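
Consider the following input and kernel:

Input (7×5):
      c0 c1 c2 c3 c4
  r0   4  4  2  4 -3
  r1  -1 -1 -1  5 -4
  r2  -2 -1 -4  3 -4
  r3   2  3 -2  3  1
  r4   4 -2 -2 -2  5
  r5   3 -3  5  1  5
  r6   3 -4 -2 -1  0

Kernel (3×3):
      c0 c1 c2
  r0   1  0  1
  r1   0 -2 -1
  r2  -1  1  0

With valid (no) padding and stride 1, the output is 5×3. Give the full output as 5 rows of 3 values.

Output[0,0]: The receptive field on the input at this output position is [4 4 2 / -1 -1 -1 / -2 -1 -4]. Elementwise product with the kernel and sum: 4·1 + 2·1 + -1·-2 + -1·-1 + -2·-1 + -1·1.
Output[0,1]: The receptive field on the input at this output position is [4 2 4 / -1 -1 5 / -1 -4 3]. Elementwise product with the kernel and sum: 4·1 + 4·1 + -1·-2 + 5·-1 + -1·-1 + -4·1.

10 2 0
5 4 -2
-16 3 -15
0 20 -6
-4 -13 -3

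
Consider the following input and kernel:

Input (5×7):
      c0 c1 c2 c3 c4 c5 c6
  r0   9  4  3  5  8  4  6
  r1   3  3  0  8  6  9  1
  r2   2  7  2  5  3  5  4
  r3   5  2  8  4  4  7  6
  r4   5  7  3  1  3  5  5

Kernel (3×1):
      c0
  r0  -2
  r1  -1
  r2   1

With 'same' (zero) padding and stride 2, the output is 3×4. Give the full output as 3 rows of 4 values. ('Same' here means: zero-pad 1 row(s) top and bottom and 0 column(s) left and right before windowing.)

-6 -3 -2 -5
-3 6 -11 0
-15 -19 -11 -17

Output[0,0]: The receptive field on the zero-padded input at this output position is [0 / 9 / 3]. Elementwise product with the kernel and sum: 0·-2 + 9·-1 + 3·1.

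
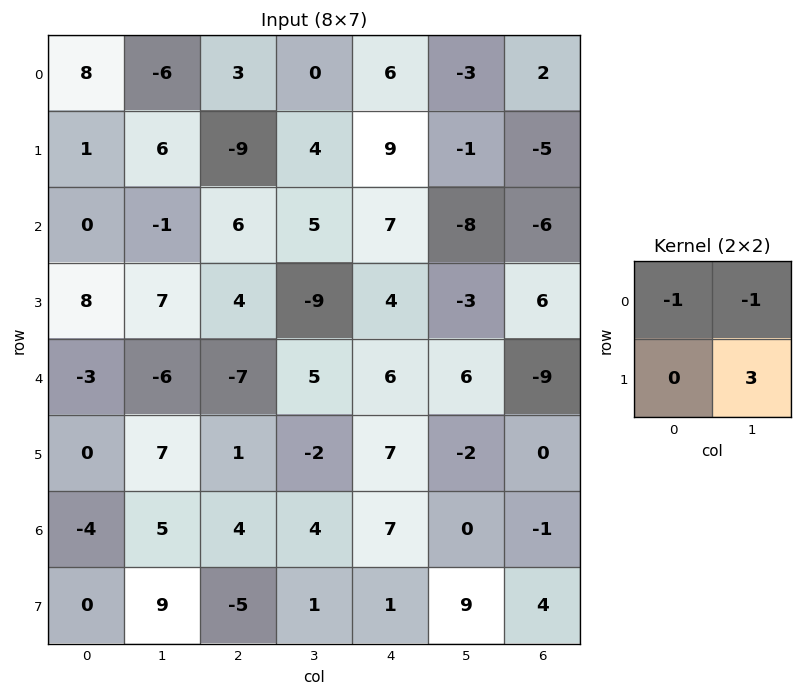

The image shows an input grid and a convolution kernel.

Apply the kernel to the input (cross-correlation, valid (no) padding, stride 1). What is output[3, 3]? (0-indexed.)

The receptive field on the input at this output position is [-9 4 / 5 6]. Elementwise product with the kernel and sum: -9·-1 + 4·-1 + 6·3.

23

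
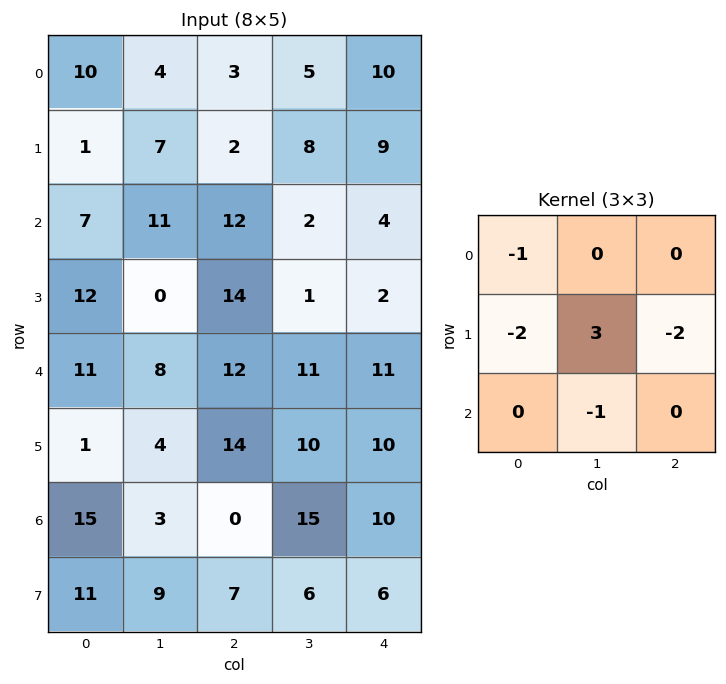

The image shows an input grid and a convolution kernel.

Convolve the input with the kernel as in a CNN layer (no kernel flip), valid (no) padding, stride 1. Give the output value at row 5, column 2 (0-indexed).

The receptive field on the input at this output position is [14 10 10 / 0 15 10 / 7 6 6]. Elementwise product with the kernel and sum: 14·-1 + 0·-2 + 15·3 + 10·-2 + 6·-1.

5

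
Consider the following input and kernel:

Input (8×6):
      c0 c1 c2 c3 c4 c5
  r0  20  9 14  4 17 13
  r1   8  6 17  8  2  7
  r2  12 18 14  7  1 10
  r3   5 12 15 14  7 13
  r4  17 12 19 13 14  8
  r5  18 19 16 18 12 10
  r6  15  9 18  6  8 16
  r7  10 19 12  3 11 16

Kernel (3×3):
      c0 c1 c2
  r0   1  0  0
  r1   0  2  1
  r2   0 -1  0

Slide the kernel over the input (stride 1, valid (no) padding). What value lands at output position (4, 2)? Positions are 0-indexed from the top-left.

The receptive field on the input at this output position is [19 13 14 / 16 18 12 / 18 6 8]. Elementwise product with the kernel and sum: 19·1 + 18·2 + 12·1 + 6·-1.

61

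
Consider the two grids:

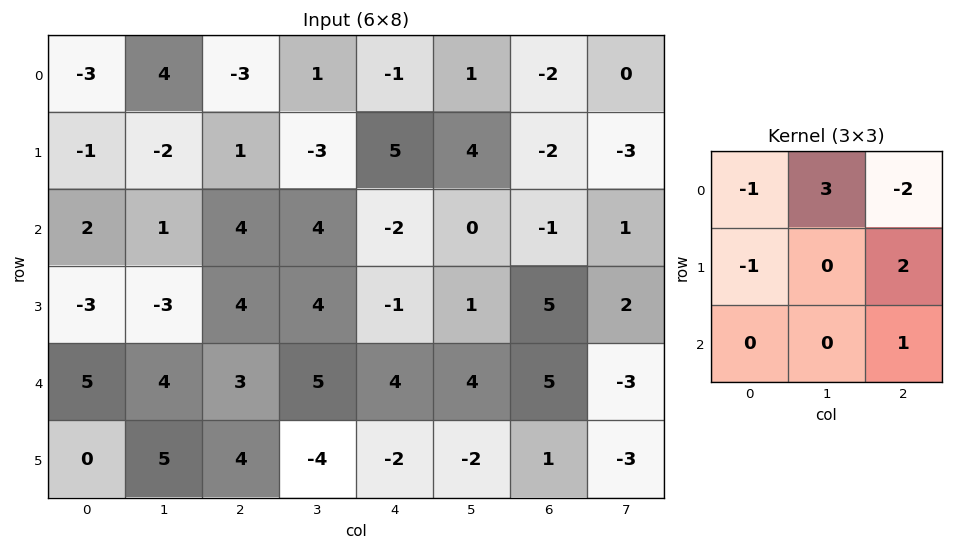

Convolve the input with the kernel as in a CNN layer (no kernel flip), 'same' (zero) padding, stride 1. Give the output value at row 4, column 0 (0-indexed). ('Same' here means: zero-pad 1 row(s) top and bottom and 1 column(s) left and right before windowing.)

10

The receptive field on the zero-padded input at this output position is [0 -3 -3 / 0 5 4 / 0 0 5]. Elementwise product with the kernel and sum: 0·-1 + -3·3 + -3·-2 + 0·-1 + 4·2 + 5·1.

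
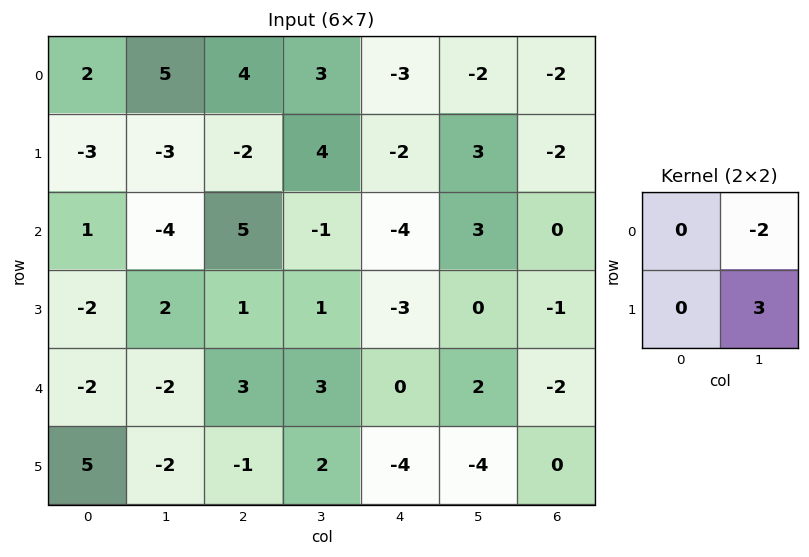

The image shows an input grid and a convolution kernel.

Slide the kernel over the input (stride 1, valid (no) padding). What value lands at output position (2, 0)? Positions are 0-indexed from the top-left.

The receptive field on the input at this output position is [1 -4 / -2 2]. Elementwise product with the kernel and sum: -4·-2 + 2·3.

14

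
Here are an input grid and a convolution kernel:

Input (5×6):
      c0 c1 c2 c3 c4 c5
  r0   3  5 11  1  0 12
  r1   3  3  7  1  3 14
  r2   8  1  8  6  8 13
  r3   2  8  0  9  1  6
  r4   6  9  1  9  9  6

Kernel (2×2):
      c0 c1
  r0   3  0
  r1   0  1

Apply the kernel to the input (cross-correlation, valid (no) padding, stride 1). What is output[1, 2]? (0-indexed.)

27

The receptive field on the input at this output position is [7 1 / 8 6]. Elementwise product with the kernel and sum: 7·3 + 6·1.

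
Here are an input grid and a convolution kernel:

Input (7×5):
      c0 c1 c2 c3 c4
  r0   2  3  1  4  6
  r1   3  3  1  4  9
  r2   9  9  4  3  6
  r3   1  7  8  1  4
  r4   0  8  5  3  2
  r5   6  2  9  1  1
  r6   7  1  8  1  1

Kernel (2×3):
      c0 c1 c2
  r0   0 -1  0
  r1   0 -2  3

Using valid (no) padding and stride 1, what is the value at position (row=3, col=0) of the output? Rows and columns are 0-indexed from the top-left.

The receptive field on the input at this output position is [1 7 8 / 0 8 5]. Elementwise product with the kernel and sum: 7·-1 + 8·-2 + 5·3.

-8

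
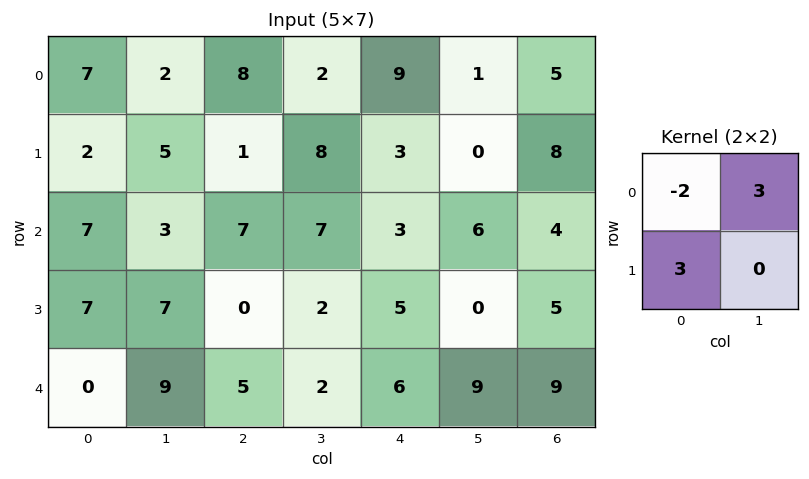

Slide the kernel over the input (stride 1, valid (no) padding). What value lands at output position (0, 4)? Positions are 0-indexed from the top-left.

-6

The receptive field on the input at this output position is [9 1 / 3 0]. Elementwise product with the kernel and sum: 9·-2 + 1·3 + 3·3.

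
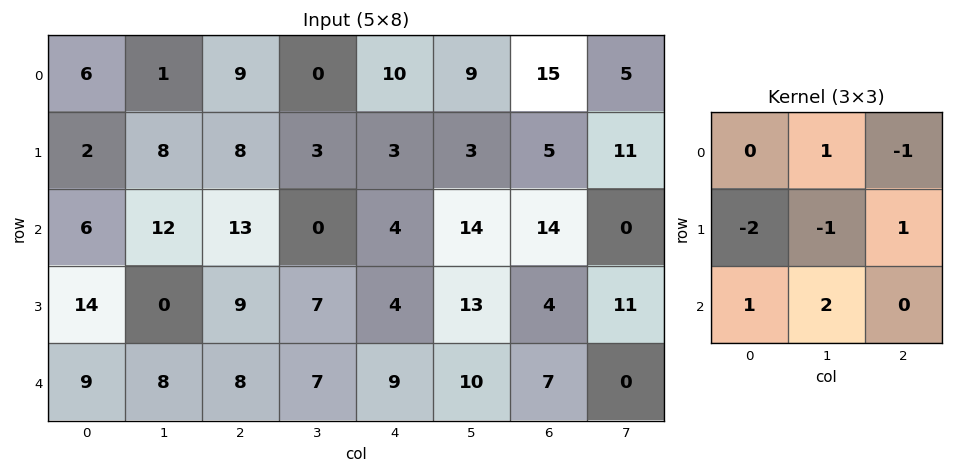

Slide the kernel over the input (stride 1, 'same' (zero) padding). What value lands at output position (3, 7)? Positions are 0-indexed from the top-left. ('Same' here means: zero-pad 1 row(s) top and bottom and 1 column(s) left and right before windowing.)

The receptive field on the zero-padded input at this output position is [14 0 0 / 4 11 0 / 7 0 0]. Elementwise product with the kernel and sum: 0·1 + 0·-1 + 4·-2 + 11·-1 + 0·1 + 7·1 + 0·2.

-12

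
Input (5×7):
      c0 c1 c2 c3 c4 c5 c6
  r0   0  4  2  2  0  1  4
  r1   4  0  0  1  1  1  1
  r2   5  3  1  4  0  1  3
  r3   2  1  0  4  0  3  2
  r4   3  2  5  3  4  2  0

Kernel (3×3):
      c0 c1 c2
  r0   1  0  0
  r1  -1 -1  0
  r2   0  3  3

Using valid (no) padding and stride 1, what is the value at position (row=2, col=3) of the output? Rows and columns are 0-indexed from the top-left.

The receptive field on the input at this output position is [4 0 1 / 4 0 3 / 3 4 2]. Elementwise product with the kernel and sum: 4·1 + 4·-1 + 0·-1 + 4·3 + 2·3.

18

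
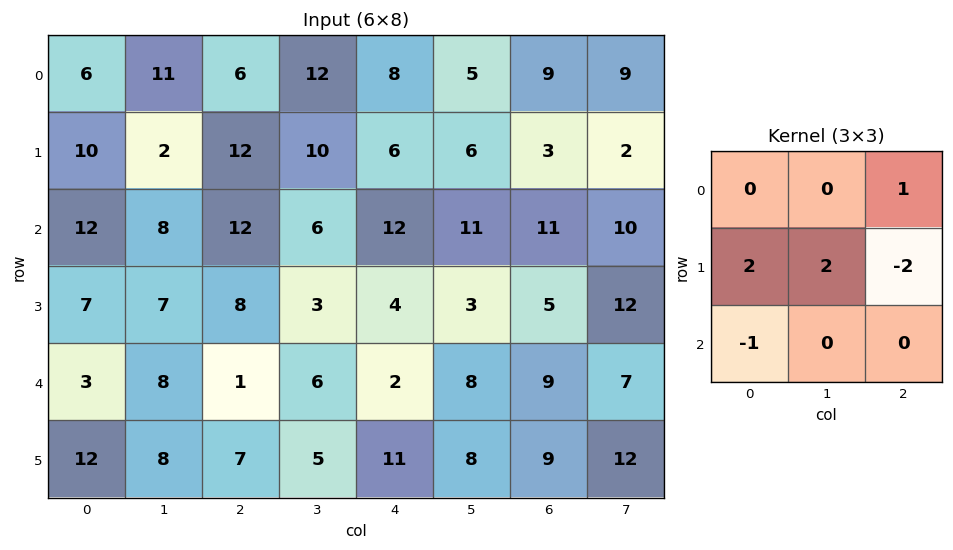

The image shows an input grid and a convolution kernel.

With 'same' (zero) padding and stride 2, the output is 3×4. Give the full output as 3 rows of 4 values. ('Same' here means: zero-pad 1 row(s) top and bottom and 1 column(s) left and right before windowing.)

Output[0,0]: The receptive field on the zero-padded input at this output position is [0 0 0 / 0 6 11 / 0 10 2]. Elementwise product with the kernel and sum: 0·1 + 0·2 + 6·2 + 11·-2 + 0·-1.
Output[0,1]: The receptive field on the zero-padded input at this output position is [0 0 0 / 11 6 12 / 2 12 10]. Elementwise product with the kernel and sum: 0·1 + 11·2 + 6·2 + 12·-2 + 2·-1.

-10 8 20 4
10 31 17 23
-3 1 -2 24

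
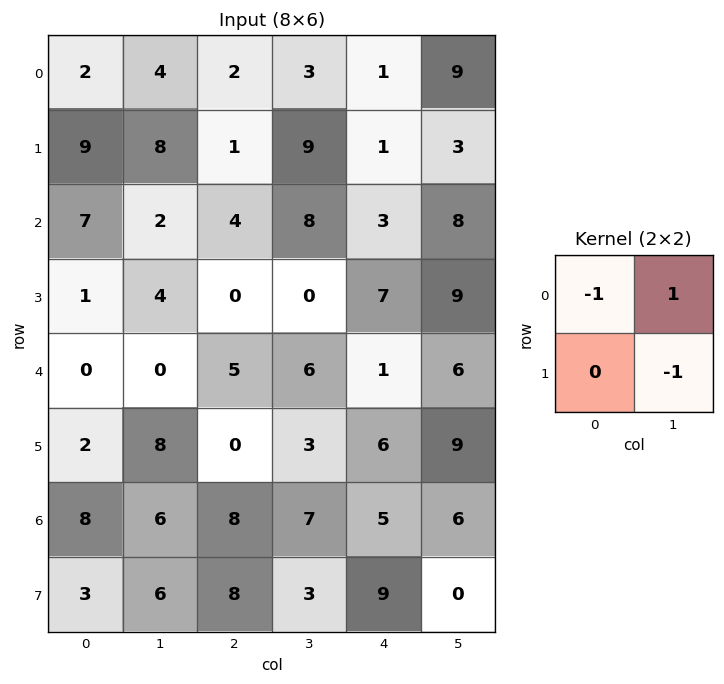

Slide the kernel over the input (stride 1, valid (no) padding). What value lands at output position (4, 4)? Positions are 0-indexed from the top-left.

-4

The receptive field on the input at this output position is [1 6 / 6 9]. Elementwise product with the kernel and sum: 1·-1 + 6·1 + 9·-1.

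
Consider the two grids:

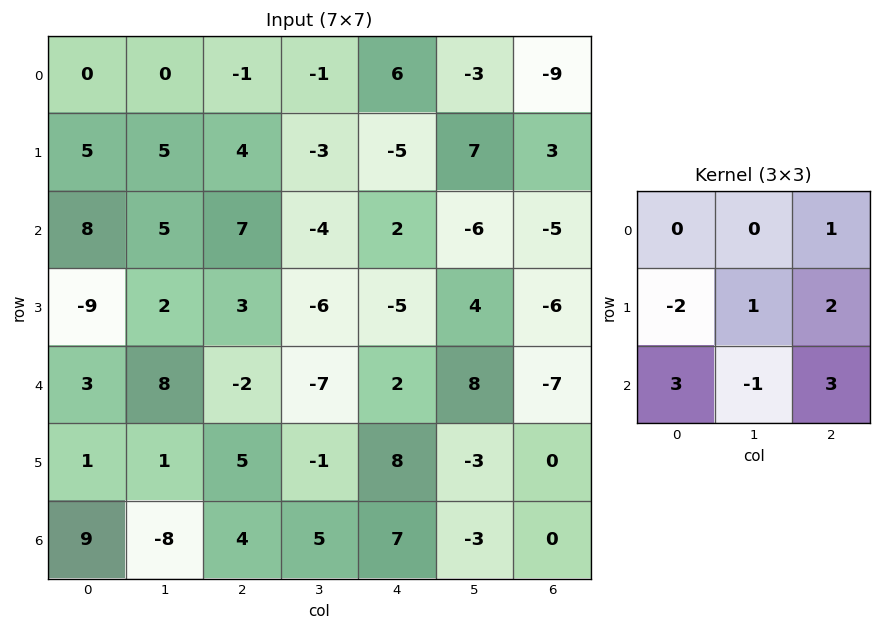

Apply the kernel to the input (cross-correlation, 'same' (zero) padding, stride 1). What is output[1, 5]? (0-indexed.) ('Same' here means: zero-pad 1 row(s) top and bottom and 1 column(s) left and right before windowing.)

The receptive field on the zero-padded input at this output position is [6 -3 -9 / -5 7 3 / 2 -6 -5]. Elementwise product with the kernel and sum: -9·1 + -5·-2 + 7·1 + 3·2 + 2·3 + -6·-1 + -5·3.

11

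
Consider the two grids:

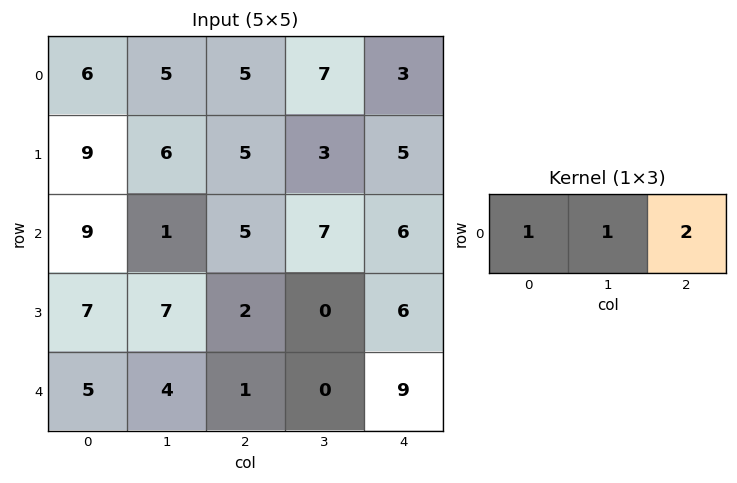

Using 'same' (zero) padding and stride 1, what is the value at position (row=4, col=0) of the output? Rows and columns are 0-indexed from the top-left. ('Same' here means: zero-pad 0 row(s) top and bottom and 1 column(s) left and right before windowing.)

The receptive field on the zero-padded input at this output position is [0 5 4]. Elementwise product with the kernel and sum: 0·1 + 5·1 + 4·2.

13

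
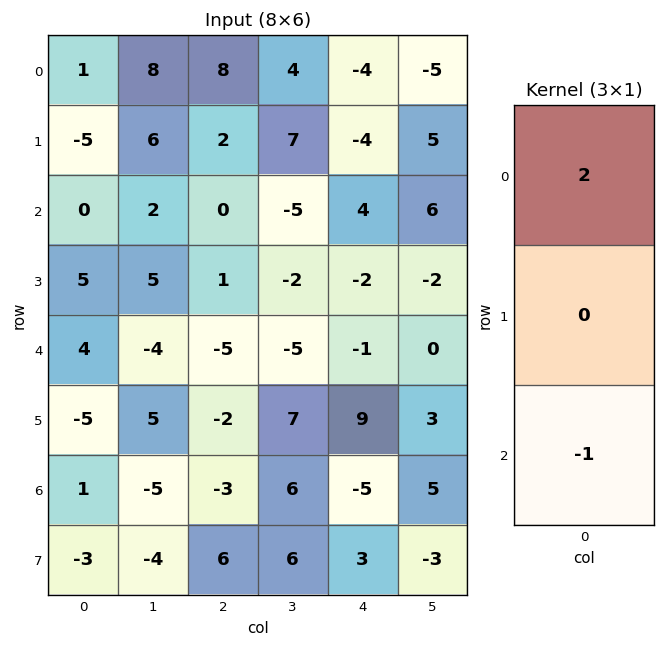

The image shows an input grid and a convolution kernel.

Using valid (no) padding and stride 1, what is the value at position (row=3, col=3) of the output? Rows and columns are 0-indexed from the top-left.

-11

The receptive field on the input at this output position is [-2 / -5 / 7]. Elementwise product with the kernel and sum: -2·2 + 7·-1.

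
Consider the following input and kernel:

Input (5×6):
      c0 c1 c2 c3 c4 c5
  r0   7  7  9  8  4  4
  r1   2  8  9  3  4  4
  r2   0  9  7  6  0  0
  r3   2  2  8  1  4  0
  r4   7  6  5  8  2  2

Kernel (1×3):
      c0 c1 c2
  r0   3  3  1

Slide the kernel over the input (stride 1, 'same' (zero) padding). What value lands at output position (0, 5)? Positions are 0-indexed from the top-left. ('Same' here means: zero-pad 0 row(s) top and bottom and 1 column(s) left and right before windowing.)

The receptive field on the zero-padded input at this output position is [4 4 0]. Elementwise product with the kernel and sum: 4·3 + 4·3 + 0·1.

24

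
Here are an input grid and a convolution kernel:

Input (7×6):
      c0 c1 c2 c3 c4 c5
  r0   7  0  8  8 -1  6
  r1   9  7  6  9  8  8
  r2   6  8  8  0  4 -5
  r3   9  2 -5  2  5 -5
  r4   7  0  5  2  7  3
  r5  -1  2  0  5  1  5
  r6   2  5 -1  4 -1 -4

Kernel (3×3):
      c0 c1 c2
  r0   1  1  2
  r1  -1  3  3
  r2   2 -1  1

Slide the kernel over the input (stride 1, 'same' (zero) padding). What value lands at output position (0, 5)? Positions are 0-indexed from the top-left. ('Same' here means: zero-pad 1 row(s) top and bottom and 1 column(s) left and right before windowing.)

27

The receptive field on the zero-padded input at this output position is [0 0 0 / -1 6 0 / 8 8 0]. Elementwise product with the kernel and sum: 0·1 + 0·1 + 0·2 + -1·-1 + 6·3 + 0·3 + 8·2 + 8·-1 + 0·1.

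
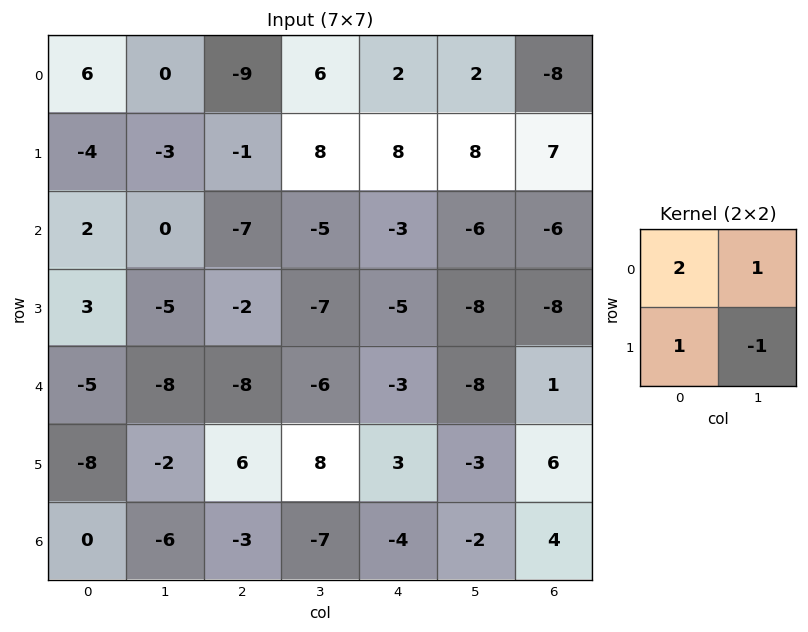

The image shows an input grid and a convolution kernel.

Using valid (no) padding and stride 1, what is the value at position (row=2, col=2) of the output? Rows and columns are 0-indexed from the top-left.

-14

The receptive field on the input at this output position is [-7 -5 / -2 -7]. Elementwise product with the kernel and sum: -7·2 + -5·1 + -2·1 + -7·-1.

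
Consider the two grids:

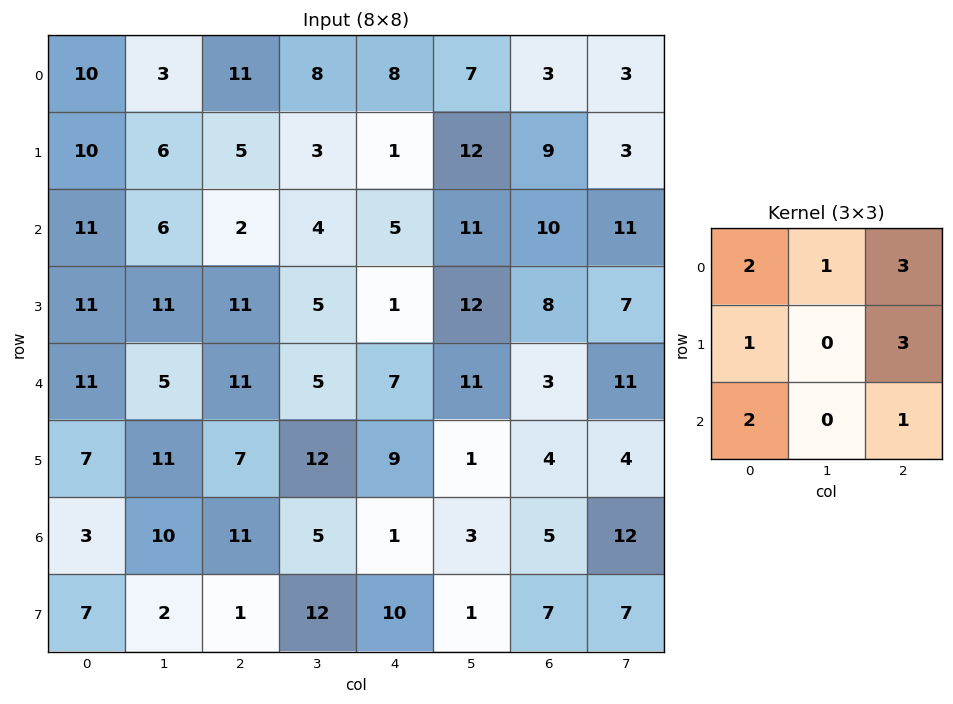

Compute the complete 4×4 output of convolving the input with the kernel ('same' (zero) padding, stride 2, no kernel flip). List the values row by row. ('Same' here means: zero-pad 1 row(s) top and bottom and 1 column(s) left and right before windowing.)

Output[0,0]: The receptive field on the zero-padded input at this output position is [0 0 0 / 0 10 3 / 0 10 6]. Elementwise product with the kernel and sum: 0·2 + 0·1 + 0·3 + 0·1 + 3·3 + 0·2 + 6·1.

15 42 47 43
57 71 102 117
70 102 110 103
72 106 75 66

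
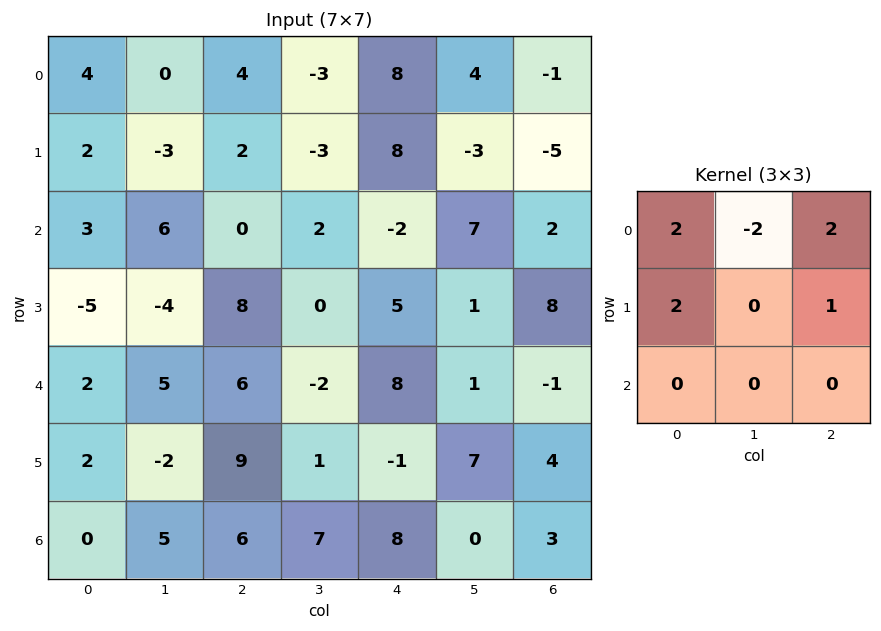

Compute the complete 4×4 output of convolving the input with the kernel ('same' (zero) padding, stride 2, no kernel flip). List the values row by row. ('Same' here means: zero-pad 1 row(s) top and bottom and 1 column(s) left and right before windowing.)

Output[0,0]: The receptive field on the zero-padded input at this output position is [0 0 0 / 0 4 0 / 0 2 -3]. Elementwise product with the kernel and sum: 0·2 + 0·-2 + 0·2 + 0·2 + 0·1.

0 -3 -2 8
-4 -2 -17 18
7 -16 -11 -12
-3 -3 32 6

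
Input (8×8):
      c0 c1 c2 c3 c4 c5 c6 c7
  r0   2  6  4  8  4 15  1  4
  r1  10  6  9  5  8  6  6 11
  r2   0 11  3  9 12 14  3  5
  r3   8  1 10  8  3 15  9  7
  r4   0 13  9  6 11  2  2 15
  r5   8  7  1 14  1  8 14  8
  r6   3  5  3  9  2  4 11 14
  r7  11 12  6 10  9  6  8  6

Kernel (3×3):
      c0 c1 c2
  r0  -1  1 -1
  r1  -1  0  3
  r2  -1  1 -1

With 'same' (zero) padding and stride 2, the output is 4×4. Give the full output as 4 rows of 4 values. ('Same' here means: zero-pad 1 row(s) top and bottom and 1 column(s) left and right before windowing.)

Output[0,0]: The receptive field on the zero-padded input at this output position is [0 0 0 / 0 2 6 / 0 10 6]. Elementwise product with the kernel and sum: 0·-1 + 0·1 + 0·-1 + 0·-1 + 6·3 + 0·-1 + 10·1 + 6·-1.
Output[0,1]: The receptive field on the zero-padded input at this output position is [0 0 0 / 6 4 8 / 6 9 5]. Elementwise product with the kernel and sum: 0·-1 + 0·1 + 0·-1 + 6·-1 + 8·3 + 6·-1 + 9·1 + 5·-1.

22 16 34 -14
44 15 10 -23
47 -14 -41 28
15 -14 -25 32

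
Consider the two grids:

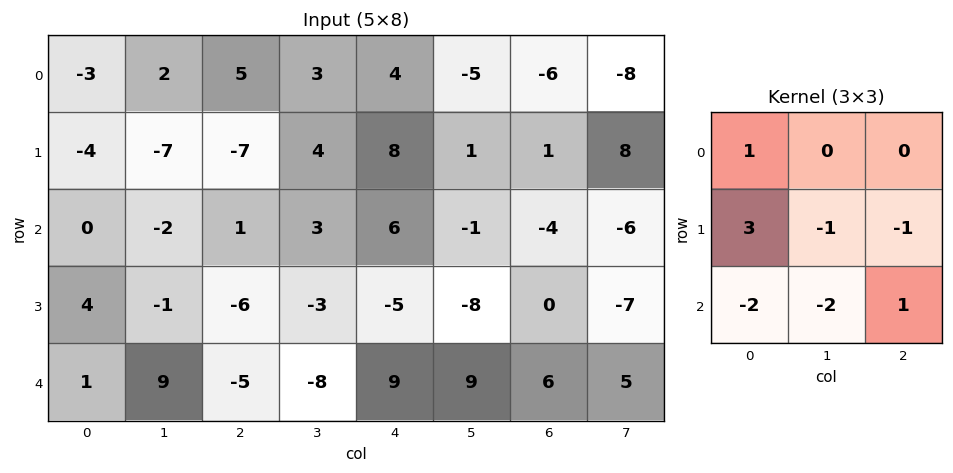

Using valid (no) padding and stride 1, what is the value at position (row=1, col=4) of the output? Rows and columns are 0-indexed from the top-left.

The receptive field on the input at this output position is [8 1 1 / 6 -1 -4 / -5 -8 0]. Elementwise product with the kernel and sum: 8·1 + 6·3 + -1·-1 + -4·-1 + -5·-2 + -8·-2 + 0·1.

57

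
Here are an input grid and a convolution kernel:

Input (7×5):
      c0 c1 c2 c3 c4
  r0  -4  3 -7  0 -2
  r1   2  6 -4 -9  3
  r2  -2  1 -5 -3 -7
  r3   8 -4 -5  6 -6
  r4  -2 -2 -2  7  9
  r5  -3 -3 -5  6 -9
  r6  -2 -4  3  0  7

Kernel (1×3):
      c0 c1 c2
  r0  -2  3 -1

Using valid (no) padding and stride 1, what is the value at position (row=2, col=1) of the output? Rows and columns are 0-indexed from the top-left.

-14

The receptive field on the input at this output position is [1 -5 -3]. Elementwise product with the kernel and sum: 1·-2 + -5·3 + -3·-1.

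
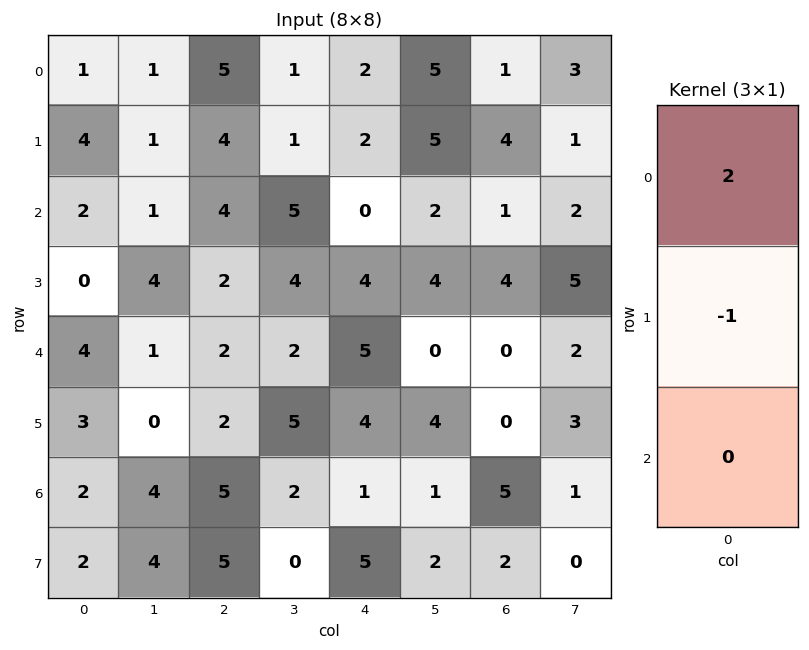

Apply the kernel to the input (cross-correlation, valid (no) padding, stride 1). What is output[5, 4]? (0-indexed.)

7

The receptive field on the input at this output position is [4 / 1 / 5]. Elementwise product with the kernel and sum: 4·2 + 1·-1.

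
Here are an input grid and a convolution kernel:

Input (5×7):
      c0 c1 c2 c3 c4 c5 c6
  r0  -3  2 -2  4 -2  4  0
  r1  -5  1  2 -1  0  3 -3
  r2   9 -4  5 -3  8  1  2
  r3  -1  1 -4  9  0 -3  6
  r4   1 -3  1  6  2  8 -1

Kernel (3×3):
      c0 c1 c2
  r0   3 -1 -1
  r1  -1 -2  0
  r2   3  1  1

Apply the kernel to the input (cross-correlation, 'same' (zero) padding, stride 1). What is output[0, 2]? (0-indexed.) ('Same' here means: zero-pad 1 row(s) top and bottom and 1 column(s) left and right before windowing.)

6

The receptive field on the zero-padded input at this output position is [0 0 0 / 2 -2 4 / 1 2 -1]. Elementwise product with the kernel and sum: 0·3 + 0·-1 + 0·-1 + 2·-1 + -2·-2 + 1·3 + 2·1 + -1·1.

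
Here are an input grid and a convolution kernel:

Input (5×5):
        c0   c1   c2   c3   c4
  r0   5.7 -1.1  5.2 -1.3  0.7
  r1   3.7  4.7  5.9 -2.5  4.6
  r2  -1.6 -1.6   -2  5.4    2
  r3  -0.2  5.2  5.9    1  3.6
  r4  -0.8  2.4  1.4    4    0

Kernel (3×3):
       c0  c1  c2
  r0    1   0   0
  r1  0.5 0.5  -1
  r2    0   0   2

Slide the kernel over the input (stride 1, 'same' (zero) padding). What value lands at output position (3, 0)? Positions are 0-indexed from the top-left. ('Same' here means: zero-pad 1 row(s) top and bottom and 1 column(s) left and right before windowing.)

The receptive field on the zero-padded input at this output position is [0 -1.6 -1.6 / 0 -0.2 5.2 / 0 -0.8 2.4]. Elementwise product with the kernel and sum: 0·1 + 0·0.5 + -0.2·0.5 + 5.2·-1 + 2.4·2.

-0.5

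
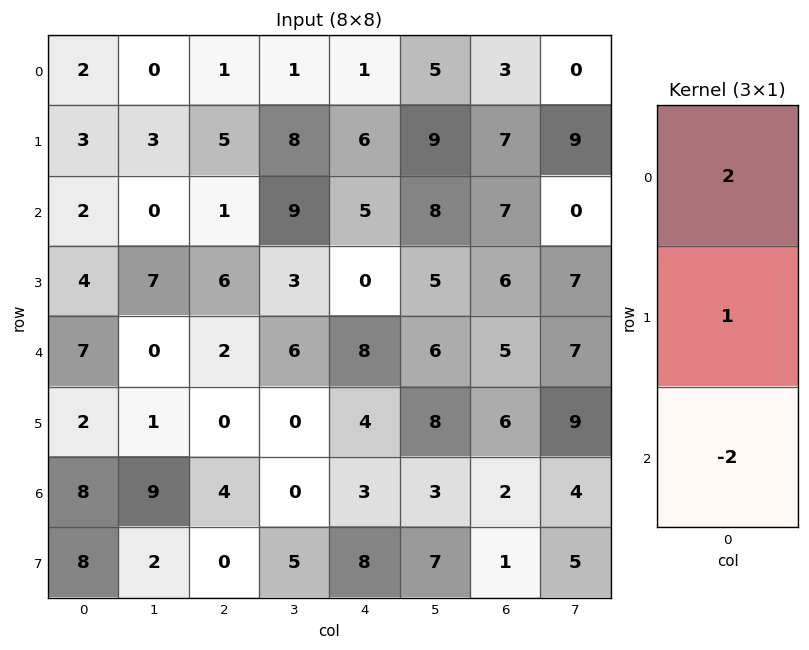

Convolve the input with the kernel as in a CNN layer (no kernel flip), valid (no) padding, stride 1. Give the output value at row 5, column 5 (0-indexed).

The receptive field on the input at this output position is [8 / 3 / 7]. Elementwise product with the kernel and sum: 8·2 + 3·1 + 7·-2.

5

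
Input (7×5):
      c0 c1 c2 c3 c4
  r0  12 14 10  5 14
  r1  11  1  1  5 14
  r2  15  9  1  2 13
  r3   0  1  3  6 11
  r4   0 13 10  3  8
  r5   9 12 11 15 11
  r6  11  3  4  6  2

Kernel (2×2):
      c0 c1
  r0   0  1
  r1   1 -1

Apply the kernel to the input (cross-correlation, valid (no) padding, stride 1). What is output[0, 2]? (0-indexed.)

The receptive field on the input at this output position is [10 5 / 1 5]. Elementwise product with the kernel and sum: 5·1 + 1·1 + 5·-1.

1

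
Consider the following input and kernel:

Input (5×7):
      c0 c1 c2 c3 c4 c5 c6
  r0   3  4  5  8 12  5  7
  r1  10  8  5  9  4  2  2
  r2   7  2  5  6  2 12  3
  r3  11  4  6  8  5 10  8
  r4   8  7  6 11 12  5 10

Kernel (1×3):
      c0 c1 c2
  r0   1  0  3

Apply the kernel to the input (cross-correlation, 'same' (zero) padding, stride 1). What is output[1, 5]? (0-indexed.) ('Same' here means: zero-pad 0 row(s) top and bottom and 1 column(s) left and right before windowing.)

10

The receptive field on the zero-padded input at this output position is [4 2 2]. Elementwise product with the kernel and sum: 4·1 + 2·3.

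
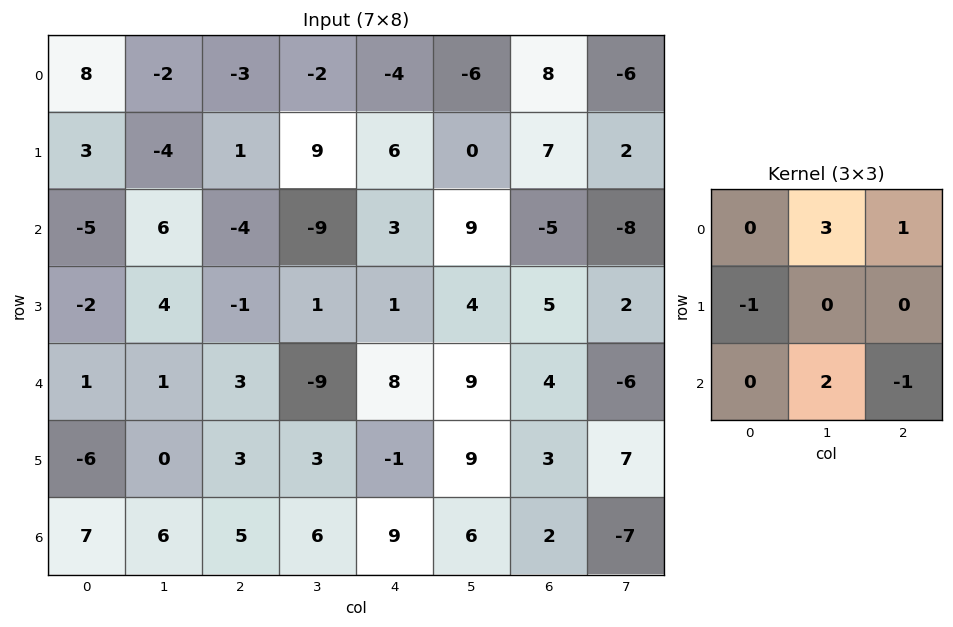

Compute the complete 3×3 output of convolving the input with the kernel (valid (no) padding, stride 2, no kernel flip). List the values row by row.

Output[0,0]: The receptive field on the input at this output position is [8 -2 -3 / 3 -4 1 / -5 6 -4]. Elementwise product with the kernel and sum: -2·3 + -3·1 + 3·-1 + 6·2 + -4·-1.
Output[0,1]: The receptive field on the input at this output position is [-3 -2 -4 / 1 9 6 / -4 -9 3]. Elementwise product with the kernel and sum: -2·3 + -4·1 + 1·-1 + -9·2 + 3·-1.

4 -32 7
15 -49 35
19 -19 42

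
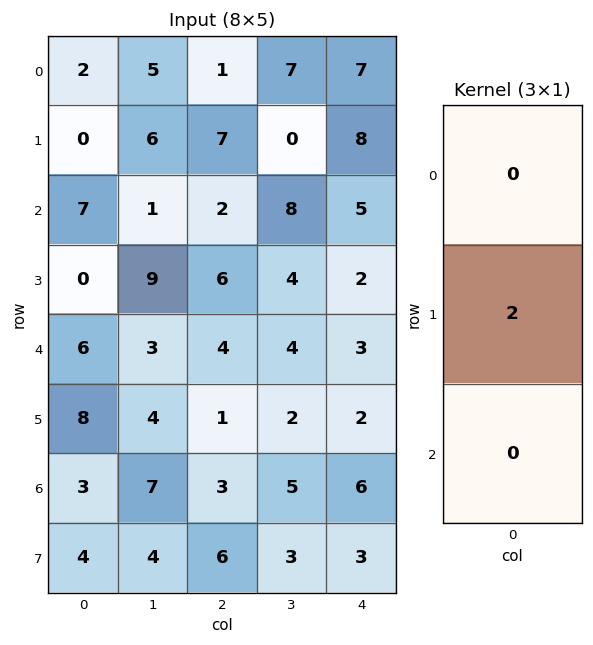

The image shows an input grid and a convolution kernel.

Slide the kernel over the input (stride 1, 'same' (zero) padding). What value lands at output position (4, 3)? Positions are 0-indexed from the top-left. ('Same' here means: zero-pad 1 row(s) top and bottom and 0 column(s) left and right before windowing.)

8

The receptive field on the zero-padded input at this output position is [4 / 4 / 2]. Elementwise product with the kernel and sum: 4·2.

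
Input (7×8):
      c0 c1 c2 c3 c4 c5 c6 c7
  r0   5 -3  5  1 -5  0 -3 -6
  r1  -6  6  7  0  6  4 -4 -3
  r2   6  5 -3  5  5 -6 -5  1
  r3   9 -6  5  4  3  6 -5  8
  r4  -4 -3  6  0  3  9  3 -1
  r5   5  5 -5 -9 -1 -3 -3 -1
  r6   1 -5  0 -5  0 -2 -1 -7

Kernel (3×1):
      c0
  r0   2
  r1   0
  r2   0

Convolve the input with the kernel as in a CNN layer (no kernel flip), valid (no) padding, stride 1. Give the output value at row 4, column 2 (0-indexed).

The receptive field on the input at this output position is [6 / -5 / 0]. Elementwise product with the kernel and sum: 6·2.

12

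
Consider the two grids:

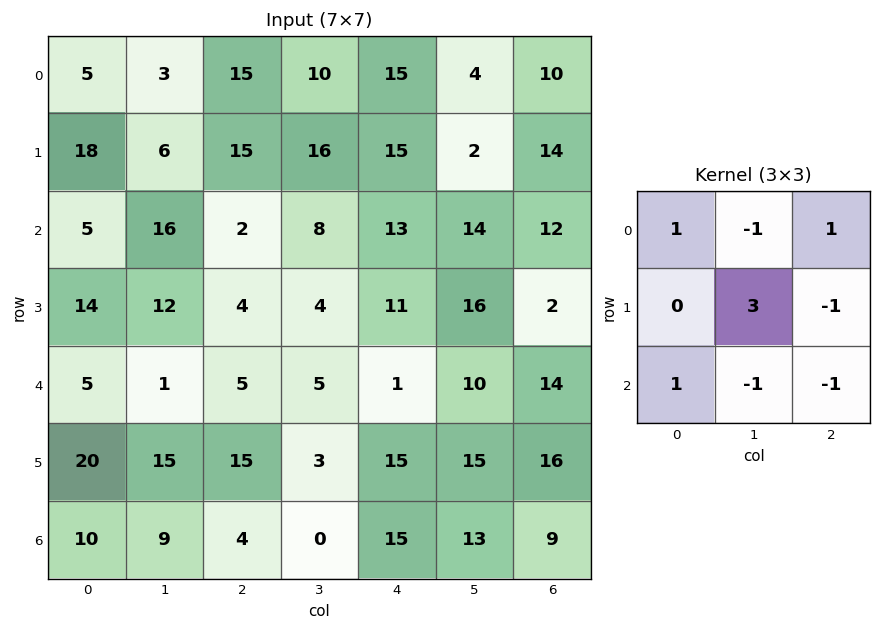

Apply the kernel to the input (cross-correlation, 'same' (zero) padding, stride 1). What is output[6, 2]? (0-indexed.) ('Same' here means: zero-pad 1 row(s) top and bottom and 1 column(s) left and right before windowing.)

The receptive field on the zero-padded input at this output position is [15 15 3 / 9 4 0 / 0 0 0]. Elementwise product with the kernel and sum: 15·1 + 15·-1 + 3·1 + 4·3 + 0·-1 + 0·1 + 0·-1 + 0·-1.

15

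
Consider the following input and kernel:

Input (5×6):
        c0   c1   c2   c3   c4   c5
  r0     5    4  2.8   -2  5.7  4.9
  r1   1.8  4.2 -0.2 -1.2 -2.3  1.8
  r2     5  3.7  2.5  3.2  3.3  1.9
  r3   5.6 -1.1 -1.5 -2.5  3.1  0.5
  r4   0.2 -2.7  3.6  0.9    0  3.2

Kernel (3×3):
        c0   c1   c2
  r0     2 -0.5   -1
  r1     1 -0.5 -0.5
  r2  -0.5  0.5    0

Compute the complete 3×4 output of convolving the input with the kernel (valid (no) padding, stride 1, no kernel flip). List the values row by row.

4.35 12.9 2.8 -12.65
0.25 10.35 1.25 0.35
11.1 7 -3.05 -1.9

Output[0,0]: The receptive field on the input at this output position is [5 4 2.8 / 1.8 4.2 -0.2 / 5 3.7 2.5]. Elementwise product with the kernel and sum: 5·2 + 4·-0.5 + 2.8·-1 + 1.8·1 + 4.2·-0.5 + -0.2·-0.5 + 5·-0.5 + 3.7·0.5.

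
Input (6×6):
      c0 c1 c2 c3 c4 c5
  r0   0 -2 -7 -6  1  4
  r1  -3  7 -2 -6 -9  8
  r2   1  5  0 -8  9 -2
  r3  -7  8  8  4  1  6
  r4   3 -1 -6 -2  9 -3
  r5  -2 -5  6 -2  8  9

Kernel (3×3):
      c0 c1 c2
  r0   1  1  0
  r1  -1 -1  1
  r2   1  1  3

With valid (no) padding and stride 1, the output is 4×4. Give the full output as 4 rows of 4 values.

Output[0,0]: The receptive field on the input at this output position is [0 -2 -7 / -3 7 -2 / 1 5 0]. Elementwise product with the kernel and sum: 0·1 + -2·1 + -3·-1 + 7·-1 + -2·1 + 1·1 + 5·1 + 0·3.

-2 -39 5 13
23 20 24 5
-3 -20 0 0
4 16 57 28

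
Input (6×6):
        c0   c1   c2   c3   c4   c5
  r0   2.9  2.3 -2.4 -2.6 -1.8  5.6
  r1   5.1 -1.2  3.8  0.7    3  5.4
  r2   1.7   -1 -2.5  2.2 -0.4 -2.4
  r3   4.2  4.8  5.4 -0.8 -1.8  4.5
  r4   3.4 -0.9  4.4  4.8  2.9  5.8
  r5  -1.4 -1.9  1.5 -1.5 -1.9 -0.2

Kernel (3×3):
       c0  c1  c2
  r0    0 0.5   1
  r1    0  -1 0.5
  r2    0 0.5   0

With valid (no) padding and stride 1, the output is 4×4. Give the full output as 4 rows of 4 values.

1.35 -8.5 -1.2 4.2
5.35 8.9 0.55 5.2
-5.55 -2.65 3 2.9
9.95 0.65 -6.3 2.65

Output[0,0]: The receptive field on the input at this output position is [2.9 2.3 -2.4 / 5.1 -1.2 3.8 / 1.7 -1 -2.5]. Elementwise product with the kernel and sum: 2.3·0.5 + -2.4·1 + -1.2·-1 + 3.8·0.5 + -1·0.5.
Output[0,1]: The receptive field on the input at this output position is [2.3 -2.4 -2.6 / -1.2 3.8 0.7 / -1 -2.5 2.2]. Elementwise product with the kernel and sum: -2.4·0.5 + -2.6·1 + 3.8·-1 + 0.7·0.5 + -2.5·0.5.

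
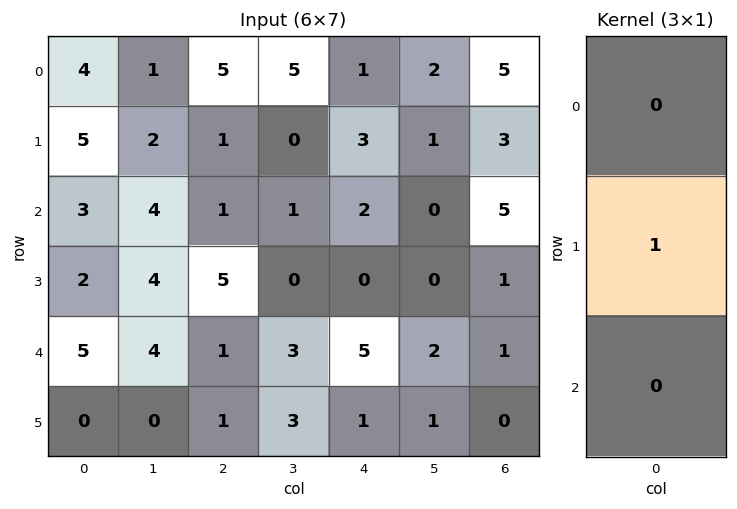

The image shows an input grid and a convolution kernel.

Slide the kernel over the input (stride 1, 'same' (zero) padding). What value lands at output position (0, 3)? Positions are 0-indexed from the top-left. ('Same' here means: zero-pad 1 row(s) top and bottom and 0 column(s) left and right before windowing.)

The receptive field on the zero-padded input at this output position is [0 / 5 / 0]. Elementwise product with the kernel and sum: 5·1.

5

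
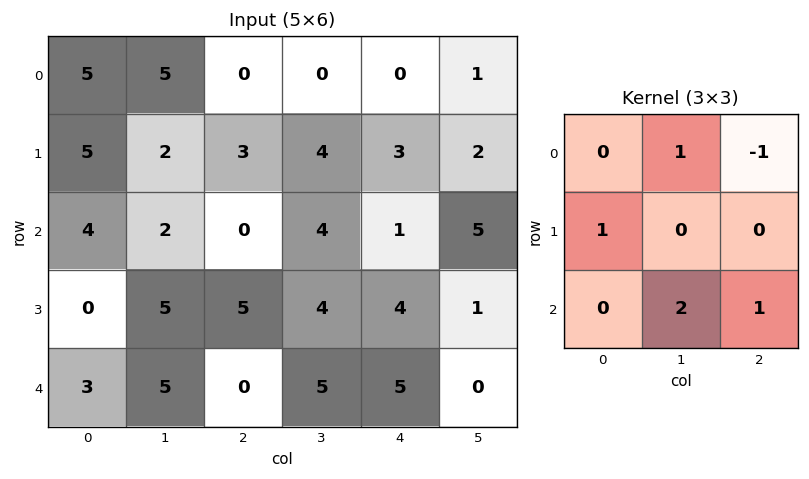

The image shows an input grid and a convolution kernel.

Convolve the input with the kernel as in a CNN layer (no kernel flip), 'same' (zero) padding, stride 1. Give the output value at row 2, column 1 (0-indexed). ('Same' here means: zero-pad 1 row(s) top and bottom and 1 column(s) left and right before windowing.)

The receptive field on the zero-padded input at this output position is [5 2 3 / 4 2 0 / 0 5 5]. Elementwise product with the kernel and sum: 2·1 + 3·-1 + 4·1 + 5·2 + 5·1.

18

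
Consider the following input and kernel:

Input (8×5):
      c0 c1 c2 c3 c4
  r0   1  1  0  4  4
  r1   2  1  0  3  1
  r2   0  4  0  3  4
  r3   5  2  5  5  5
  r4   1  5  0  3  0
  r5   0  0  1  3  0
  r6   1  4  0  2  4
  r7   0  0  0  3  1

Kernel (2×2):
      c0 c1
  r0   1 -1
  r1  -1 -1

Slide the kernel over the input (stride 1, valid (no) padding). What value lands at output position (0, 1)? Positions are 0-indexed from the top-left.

The receptive field on the input at this output position is [1 0 / 1 0]. Elementwise product with the kernel and sum: 1·1 + 0·-1 + 1·-1 + 0·-1.

0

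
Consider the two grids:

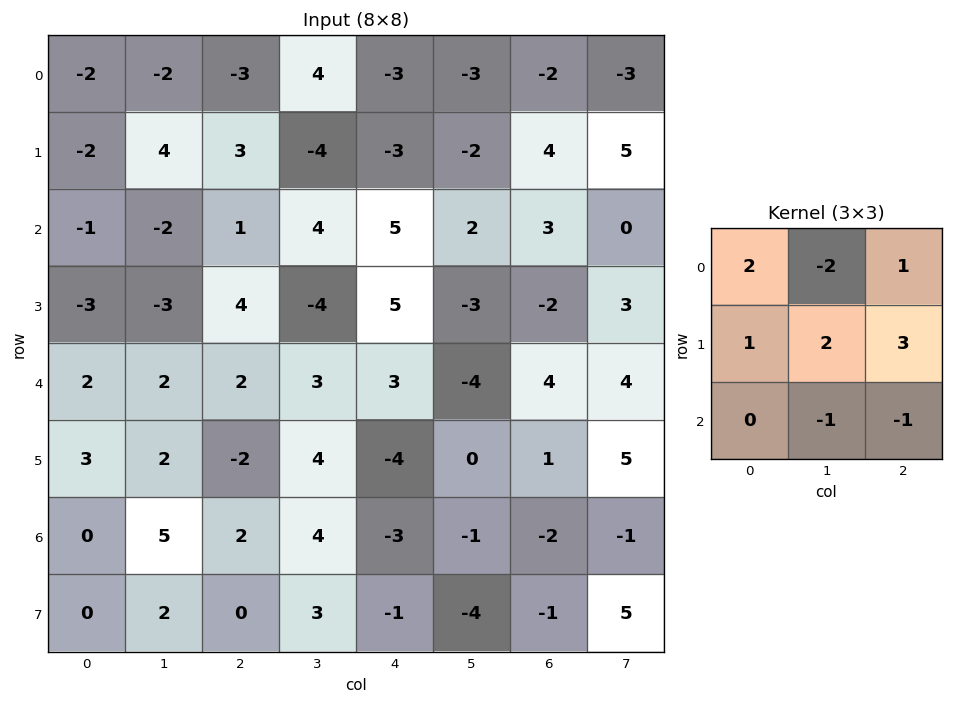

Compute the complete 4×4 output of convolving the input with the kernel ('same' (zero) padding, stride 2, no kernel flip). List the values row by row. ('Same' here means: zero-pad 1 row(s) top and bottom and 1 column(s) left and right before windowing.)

Output[0,0]: The receptive field on the zero-padded input at this output position is [0 0 0 / 0 -2 -2 / 0 -2 4]. Elementwise product with the kernel and sum: 0·2 + 0·-2 + 0·1 + 0·1 + -2·2 + -2·3 + -2·-1 + 4·-1.
Output[0,1]: The receptive field on the zero-padded input at this output position is [0 0 0 / -2 -3 4 / 4 3 -4]. Elementwise product with the kernel and sum: 0·2 + 0·-2 + 0·1 + -2·1 + -3·2 + 4·3 + 3·-1 + -4·-1.

-12 5 -6 -25
6 10 14 0
8 -5 -20 11
9 30 16 -9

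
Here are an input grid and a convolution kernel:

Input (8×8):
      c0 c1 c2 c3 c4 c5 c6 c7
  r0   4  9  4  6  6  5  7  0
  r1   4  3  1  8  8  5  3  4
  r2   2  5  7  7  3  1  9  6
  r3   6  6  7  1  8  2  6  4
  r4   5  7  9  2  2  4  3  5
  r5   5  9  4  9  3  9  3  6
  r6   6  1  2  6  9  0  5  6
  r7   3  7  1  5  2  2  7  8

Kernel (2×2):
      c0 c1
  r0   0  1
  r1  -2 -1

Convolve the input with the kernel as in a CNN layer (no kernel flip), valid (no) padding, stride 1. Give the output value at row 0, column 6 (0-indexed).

The receptive field on the input at this output position is [7 0 / 3 4]. Elementwise product with the kernel and sum: 0·1 + 3·-2 + 4·-1.

-10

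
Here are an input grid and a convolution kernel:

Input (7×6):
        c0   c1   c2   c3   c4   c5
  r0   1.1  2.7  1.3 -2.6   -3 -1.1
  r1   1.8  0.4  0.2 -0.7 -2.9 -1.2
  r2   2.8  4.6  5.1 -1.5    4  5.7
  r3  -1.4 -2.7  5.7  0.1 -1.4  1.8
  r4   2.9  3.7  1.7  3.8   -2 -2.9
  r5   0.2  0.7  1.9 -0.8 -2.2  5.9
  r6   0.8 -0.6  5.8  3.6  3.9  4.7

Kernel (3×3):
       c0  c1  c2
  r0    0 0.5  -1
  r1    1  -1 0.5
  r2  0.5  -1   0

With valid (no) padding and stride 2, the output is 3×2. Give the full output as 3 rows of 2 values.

-1.65 5.2
-0.9 -2.8
1.6 4.8

Output[0,0]: The receptive field on the input at this output position is [1.1 2.7 1.3 / 1.8 0.4 0.2 / 2.8 4.6 5.1]. Elementwise product with the kernel and sum: 2.7·0.5 + 1.3·-1 + 1.8·1 + 0.4·-1 + 0.2·0.5 + 2.8·0.5 + 4.6·-1.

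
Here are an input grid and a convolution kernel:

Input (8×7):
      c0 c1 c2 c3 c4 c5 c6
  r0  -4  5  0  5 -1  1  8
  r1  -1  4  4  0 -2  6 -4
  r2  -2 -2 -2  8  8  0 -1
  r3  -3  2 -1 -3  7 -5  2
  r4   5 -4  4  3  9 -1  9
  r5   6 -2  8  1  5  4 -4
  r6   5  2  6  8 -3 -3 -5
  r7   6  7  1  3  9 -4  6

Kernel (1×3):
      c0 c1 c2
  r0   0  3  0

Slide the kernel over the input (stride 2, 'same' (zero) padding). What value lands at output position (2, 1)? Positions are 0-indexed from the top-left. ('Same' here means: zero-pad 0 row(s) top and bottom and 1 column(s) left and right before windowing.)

The receptive field on the zero-padded input at this output position is [-4 4 3]. Elementwise product with the kernel and sum: 4·3.

12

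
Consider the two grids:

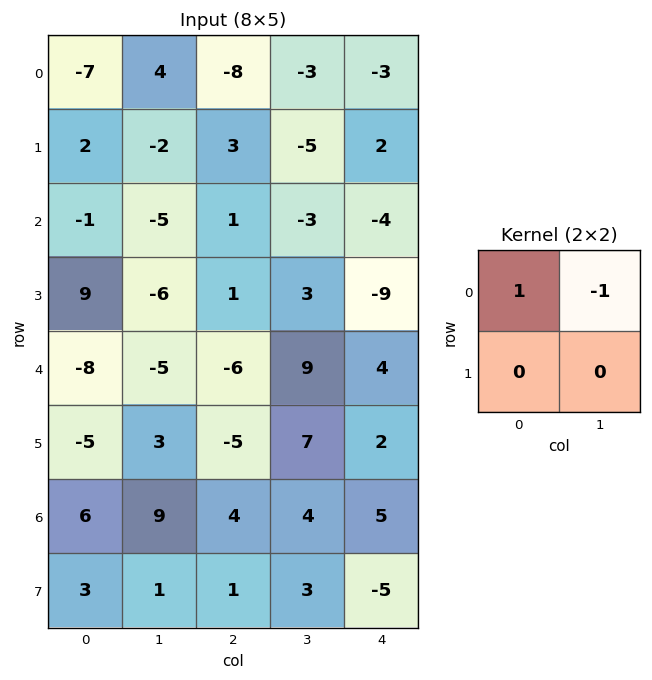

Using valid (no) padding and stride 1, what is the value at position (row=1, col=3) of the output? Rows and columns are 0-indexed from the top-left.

The receptive field on the input at this output position is [-5 2 / -3 -4]. Elementwise product with the kernel and sum: -5·1 + 2·-1.

-7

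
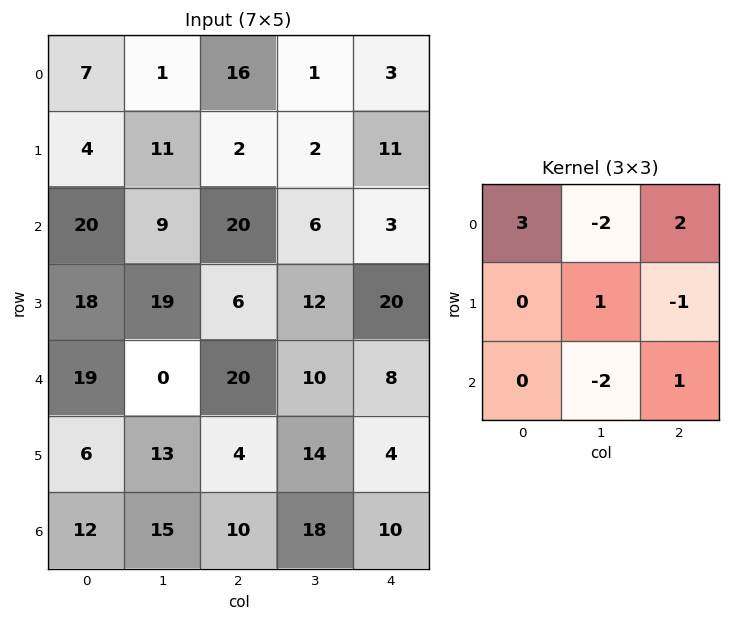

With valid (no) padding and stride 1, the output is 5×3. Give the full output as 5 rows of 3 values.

Output[0,0]: The receptive field on the input at this output position is [7 1 16 / 4 11 2 / 20 9 20]. Elementwise product with the kernel and sum: 7·3 + 1·-2 + 16·2 + 11·1 + 2·-1 + 9·-2 + 20·1.
Output[0,1]: The receptive field on the input at this output position is [1 16 1 / 11 2 2 / 9 20 6]. Elementwise product with the kernel and sum: 1·3 + 16·-2 + 1·2 + 2·1 + 2·-1 + 20·-2 + 6·1.

62 -61 34
-49 47 23
115 -37 34
-14 85 12
86 -32 40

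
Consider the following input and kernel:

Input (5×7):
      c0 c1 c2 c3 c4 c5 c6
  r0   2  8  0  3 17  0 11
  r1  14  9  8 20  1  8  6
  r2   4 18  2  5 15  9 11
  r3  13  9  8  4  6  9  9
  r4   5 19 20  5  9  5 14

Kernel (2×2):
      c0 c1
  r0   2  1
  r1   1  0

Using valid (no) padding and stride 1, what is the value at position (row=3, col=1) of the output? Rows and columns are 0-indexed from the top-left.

45

The receptive field on the input at this output position is [9 8 / 19 20]. Elementwise product with the kernel and sum: 9·2 + 8·1 + 19·1.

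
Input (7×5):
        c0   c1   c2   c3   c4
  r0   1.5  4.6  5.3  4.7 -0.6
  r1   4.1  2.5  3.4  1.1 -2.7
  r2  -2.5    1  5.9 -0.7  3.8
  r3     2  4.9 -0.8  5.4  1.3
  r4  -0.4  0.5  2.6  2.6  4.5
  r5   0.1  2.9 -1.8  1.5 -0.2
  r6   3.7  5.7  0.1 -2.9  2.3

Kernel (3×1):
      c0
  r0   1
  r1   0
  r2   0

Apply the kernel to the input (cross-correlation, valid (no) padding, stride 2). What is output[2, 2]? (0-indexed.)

The receptive field on the input at this output position is [4.5 / -0.2 / 2.3]. Elementwise product with the kernel and sum: 4.5·1.

4.5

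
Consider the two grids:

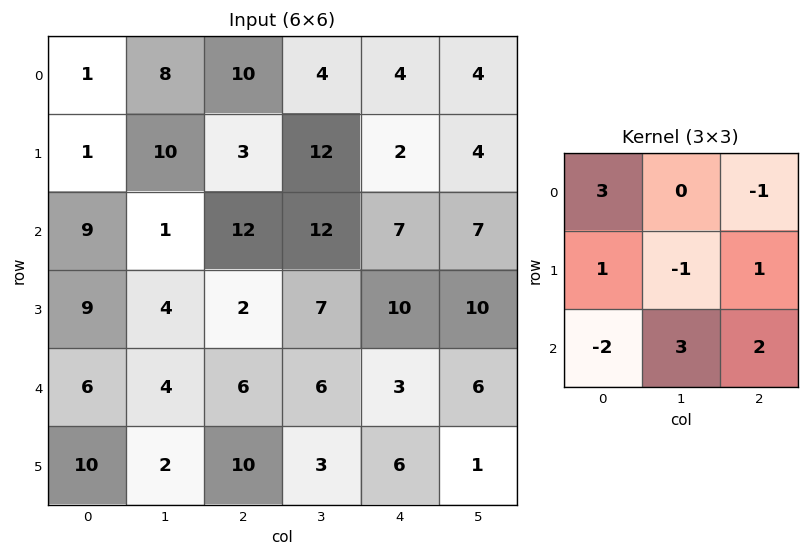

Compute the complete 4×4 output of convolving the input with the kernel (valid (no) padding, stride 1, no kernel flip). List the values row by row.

-4 97 45 33
18 31 51 80
34 22 46 45
39 41 0 34

Output[0,0]: The receptive field on the input at this output position is [1 8 10 / 1 10 3 / 9 1 12]. Elementwise product with the kernel and sum: 1·3 + 10·-1 + 1·1 + 10·-1 + 3·1 + 9·-2 + 1·3 + 12·2.
Output[0,1]: The receptive field on the input at this output position is [8 10 4 / 10 3 12 / 1 12 12]. Elementwise product with the kernel and sum: 8·3 + 4·-1 + 10·1 + 3·-1 + 12·1 + 1·-2 + 12·3 + 12·2.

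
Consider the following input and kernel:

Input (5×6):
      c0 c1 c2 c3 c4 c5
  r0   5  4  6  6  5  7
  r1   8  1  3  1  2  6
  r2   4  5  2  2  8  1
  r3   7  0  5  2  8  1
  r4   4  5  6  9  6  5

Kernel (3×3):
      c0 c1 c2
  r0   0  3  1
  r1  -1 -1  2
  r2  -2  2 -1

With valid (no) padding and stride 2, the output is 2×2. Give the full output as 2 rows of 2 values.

15 15
16 23

Output[0,0]: The receptive field on the input at this output position is [5 4 6 / 8 1 3 / 4 5 2]. Elementwise product with the kernel and sum: 4·3 + 6·1 + 8·-1 + 1·-1 + 3·2 + 4·-2 + 5·2 + 2·-1.
Output[0,1]: The receptive field on the input at this output position is [6 6 5 / 3 1 2 / 2 2 8]. Elementwise product with the kernel and sum: 6·3 + 5·1 + 3·-1 + 1·-1 + 2·2 + 2·-2 + 2·2 + 8·-1.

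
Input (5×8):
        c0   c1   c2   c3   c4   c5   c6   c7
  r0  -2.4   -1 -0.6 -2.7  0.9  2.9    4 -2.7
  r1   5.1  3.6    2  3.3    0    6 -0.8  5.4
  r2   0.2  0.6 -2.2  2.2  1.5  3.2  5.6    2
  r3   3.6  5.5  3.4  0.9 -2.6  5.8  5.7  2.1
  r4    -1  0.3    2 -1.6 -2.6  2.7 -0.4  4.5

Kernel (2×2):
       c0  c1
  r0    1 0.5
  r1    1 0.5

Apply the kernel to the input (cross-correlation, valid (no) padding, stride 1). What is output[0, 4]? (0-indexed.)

The receptive field on the input at this output position is [0.9 2.9 / 0 6]. Elementwise product with the kernel and sum: 0.9·1 + 2.9·0.5 + 0·1 + 6·0.5.

5.35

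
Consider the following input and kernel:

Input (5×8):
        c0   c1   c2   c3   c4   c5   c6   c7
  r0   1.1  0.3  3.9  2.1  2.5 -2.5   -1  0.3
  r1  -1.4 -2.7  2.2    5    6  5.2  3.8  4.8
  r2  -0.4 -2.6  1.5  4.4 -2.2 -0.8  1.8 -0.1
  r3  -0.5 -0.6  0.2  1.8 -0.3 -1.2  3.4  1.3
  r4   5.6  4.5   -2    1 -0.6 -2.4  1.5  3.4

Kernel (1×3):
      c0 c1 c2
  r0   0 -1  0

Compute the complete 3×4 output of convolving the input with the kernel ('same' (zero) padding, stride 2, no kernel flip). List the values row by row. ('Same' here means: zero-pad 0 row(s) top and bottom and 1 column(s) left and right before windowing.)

Output[0,0]: The receptive field on the zero-padded input at this output position is [0 1.1 0.3]. Elementwise product with the kernel and sum: 1.1·-1.
Output[0,1]: The receptive field on the zero-padded input at this output position is [0.3 3.9 2.1]. Elementwise product with the kernel and sum: 3.9·-1.

-1.1 -3.9 -2.5 1
0.4 -1.5 2.2 -1.8
-5.6 2 0.6 -1.5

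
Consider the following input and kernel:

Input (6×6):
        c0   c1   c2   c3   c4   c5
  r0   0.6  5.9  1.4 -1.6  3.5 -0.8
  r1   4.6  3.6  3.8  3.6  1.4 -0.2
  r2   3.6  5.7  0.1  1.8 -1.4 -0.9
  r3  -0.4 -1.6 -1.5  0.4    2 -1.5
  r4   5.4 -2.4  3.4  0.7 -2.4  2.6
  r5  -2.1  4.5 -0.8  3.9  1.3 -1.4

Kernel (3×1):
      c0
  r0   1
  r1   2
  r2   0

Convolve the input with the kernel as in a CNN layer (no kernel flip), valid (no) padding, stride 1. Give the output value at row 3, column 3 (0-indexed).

1.8

The receptive field on the input at this output position is [0.4 / 0.7 / 3.9]. Elementwise product with the kernel and sum: 0.4·1 + 0.7·2.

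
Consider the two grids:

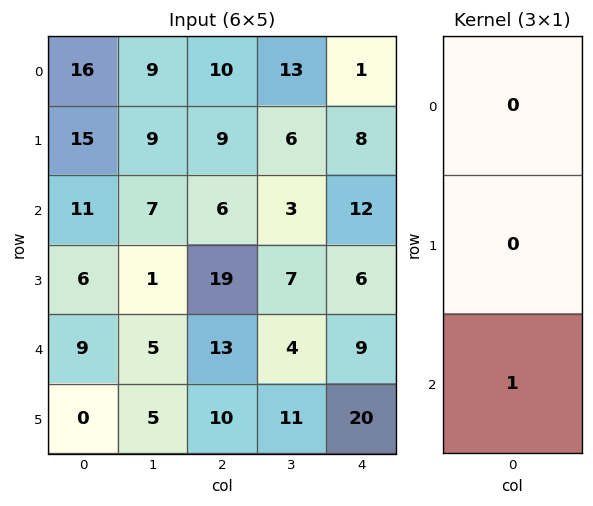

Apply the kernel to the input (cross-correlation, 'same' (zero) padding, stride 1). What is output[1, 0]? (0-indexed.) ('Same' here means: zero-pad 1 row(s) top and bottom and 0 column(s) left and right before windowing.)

The receptive field on the zero-padded input at this output position is [16 / 15 / 11]. Elementwise product with the kernel and sum: 11·1.

11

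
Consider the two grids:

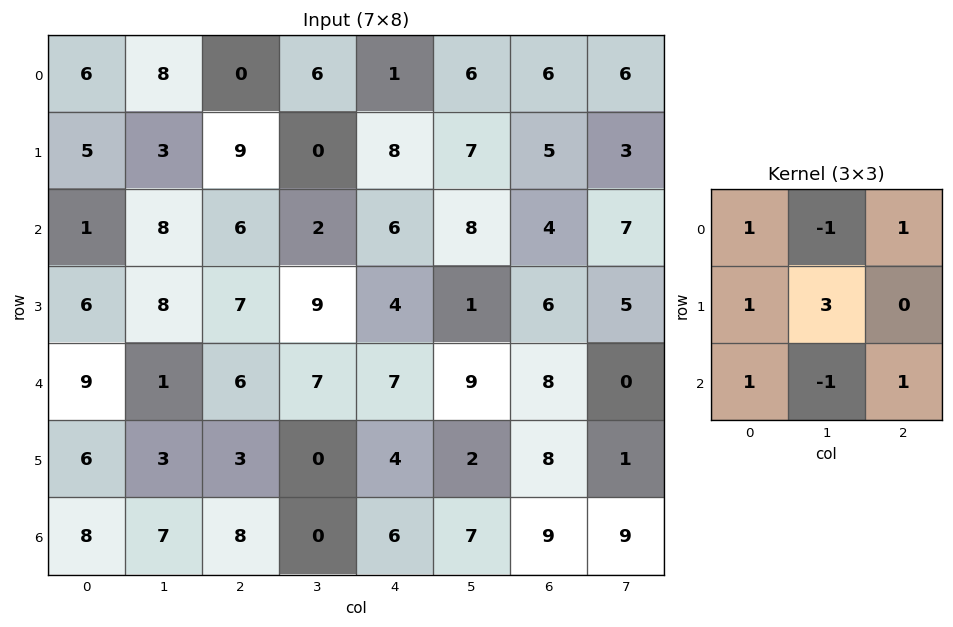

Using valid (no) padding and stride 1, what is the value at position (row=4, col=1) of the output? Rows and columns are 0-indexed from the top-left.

13

The receptive field on the input at this output position is [1 6 7 / 3 3 0 / 7 8 0]. Elementwise product with the kernel and sum: 1·1 + 6·-1 + 7·1 + 3·1 + 3·3 + 7·1 + 8·-1 + 0·1.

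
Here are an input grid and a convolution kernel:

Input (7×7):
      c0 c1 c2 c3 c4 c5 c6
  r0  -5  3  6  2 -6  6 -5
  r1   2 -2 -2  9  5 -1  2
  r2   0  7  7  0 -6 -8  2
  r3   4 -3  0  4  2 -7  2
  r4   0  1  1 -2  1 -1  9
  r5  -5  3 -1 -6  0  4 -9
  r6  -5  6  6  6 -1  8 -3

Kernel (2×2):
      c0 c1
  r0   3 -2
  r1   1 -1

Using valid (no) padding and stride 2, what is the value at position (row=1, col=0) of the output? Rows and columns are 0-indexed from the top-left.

The receptive field on the input at this output position is [0 7 / 4 -3]. Elementwise product with the kernel and sum: 0·3 + 7·-2 + 4·1 + -3·-1.

-7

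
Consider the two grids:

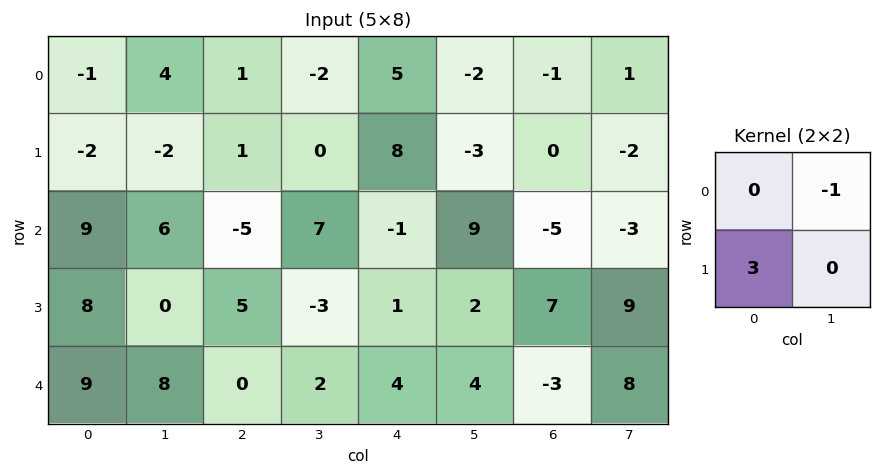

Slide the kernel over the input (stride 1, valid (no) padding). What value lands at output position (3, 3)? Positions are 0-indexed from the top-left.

5

The receptive field on the input at this output position is [-3 1 / 2 4]. Elementwise product with the kernel and sum: 1·-1 + 2·3.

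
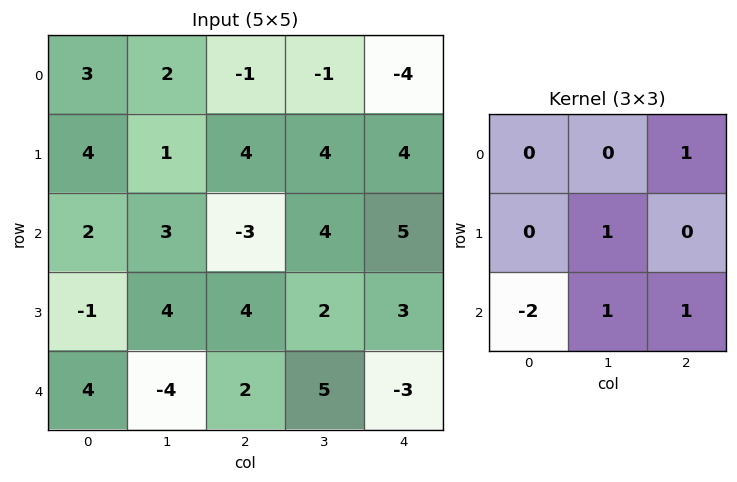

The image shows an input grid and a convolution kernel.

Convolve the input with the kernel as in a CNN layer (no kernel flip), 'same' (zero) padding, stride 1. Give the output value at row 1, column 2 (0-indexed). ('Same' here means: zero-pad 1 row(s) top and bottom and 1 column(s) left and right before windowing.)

-2

The receptive field on the zero-padded input at this output position is [2 -1 -1 / 1 4 4 / 3 -3 4]. Elementwise product with the kernel and sum: -1·1 + 4·1 + 3·-2 + -3·1 + 4·1.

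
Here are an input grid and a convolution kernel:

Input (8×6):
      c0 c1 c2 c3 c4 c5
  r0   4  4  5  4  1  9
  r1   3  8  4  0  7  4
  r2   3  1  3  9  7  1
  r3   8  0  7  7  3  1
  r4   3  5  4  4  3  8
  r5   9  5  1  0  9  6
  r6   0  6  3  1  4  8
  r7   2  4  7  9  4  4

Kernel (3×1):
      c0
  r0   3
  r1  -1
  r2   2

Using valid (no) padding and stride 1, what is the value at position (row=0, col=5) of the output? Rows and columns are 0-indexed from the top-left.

The receptive field on the input at this output position is [9 / 4 / 1]. Elementwise product with the kernel and sum: 9·3 + 4·-1 + 1·2.

25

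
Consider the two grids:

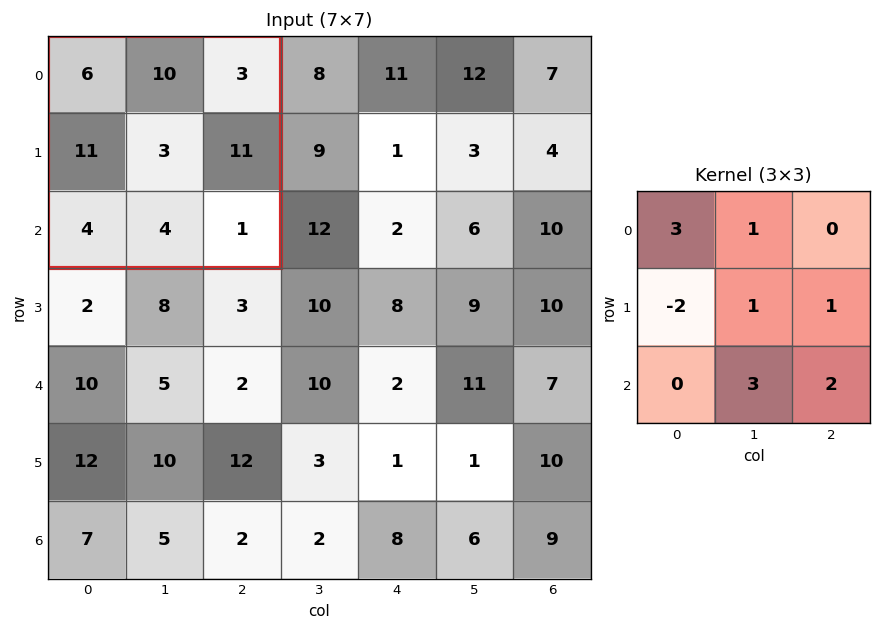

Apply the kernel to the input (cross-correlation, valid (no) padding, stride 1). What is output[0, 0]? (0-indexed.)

The receptive field on the input at this output position is [6 10 3 / 11 3 11 / 4 4 1]. Elementwise product with the kernel and sum: 6·3 + 10·1 + 11·-2 + 3·1 + 11·1 + 4·3 + 1·2.

34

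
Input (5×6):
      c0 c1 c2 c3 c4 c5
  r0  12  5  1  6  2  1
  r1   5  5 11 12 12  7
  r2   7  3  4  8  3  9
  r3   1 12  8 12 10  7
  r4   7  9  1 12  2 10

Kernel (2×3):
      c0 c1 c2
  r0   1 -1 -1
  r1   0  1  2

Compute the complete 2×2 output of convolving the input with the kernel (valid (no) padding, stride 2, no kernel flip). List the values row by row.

33 29
28 25

Output[0,0]: The receptive field on the input at this output position is [12 5 1 / 5 5 11]. Elementwise product with the kernel and sum: 12·1 + 5·-1 + 1·-1 + 5·1 + 11·2.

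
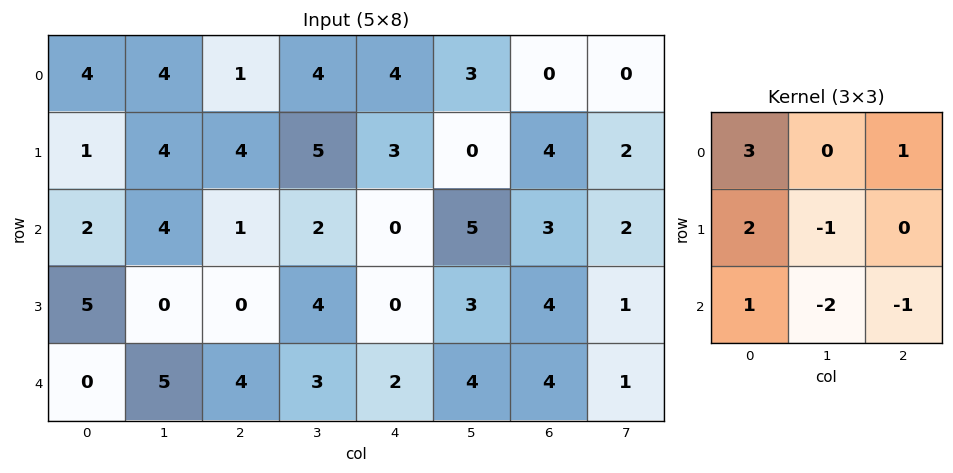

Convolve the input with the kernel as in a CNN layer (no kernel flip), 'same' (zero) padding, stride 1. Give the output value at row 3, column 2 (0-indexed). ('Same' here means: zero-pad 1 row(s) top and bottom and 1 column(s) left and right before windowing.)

The receptive field on the zero-padded input at this output position is [4 1 2 / 0 0 4 / 5 4 3]. Elementwise product with the kernel and sum: 4·3 + 2·1 + 0·2 + 0·-1 + 5·1 + 4·-2 + 3·-1.

8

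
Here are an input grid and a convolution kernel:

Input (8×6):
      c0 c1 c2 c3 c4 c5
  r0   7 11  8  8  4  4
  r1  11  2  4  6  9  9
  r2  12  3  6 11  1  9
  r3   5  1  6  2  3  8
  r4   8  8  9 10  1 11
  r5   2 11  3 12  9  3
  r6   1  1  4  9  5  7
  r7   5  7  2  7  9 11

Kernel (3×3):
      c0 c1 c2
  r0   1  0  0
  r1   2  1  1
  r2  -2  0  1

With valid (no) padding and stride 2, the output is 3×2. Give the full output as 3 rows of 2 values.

Output[0,0]: The receptive field on the input at this output position is [7 11 8 / 11 2 4 / 12 3 6]. Elementwise product with the kernel and sum: 7·1 + 11·2 + 2·1 + 4·1 + 12·-2 + 6·1.

17 20
22 6
28 33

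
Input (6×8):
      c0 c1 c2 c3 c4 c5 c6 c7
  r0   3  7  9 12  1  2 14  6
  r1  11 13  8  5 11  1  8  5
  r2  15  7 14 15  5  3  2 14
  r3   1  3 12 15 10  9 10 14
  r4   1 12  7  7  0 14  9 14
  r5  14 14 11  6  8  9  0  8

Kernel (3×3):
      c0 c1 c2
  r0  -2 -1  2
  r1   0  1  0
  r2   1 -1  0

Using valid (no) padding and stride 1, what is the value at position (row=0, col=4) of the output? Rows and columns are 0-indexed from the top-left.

The receptive field on the input at this output position is [1 2 14 / 11 1 8 / 5 3 2]. Elementwise product with the kernel and sum: 1·-2 + 2·-1 + 14·2 + 1·1 + 5·1 + 3·-1.

27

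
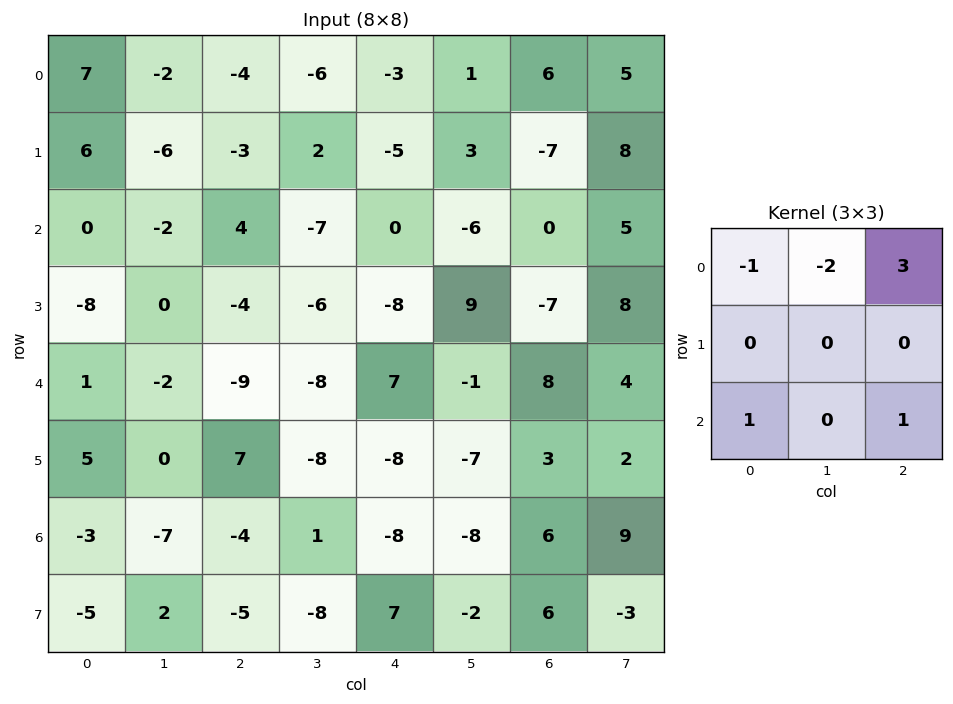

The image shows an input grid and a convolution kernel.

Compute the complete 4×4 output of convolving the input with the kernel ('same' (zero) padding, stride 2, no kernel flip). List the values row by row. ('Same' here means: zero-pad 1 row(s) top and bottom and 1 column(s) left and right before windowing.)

-6 -4 5 11
-30 12 20 52
16 -18 34 24
-8 -44 -7 2

Output[0,0]: The receptive field on the zero-padded input at this output position is [0 0 0 / 0 7 -2 / 0 6 -6]. Elementwise product with the kernel and sum: 0·-1 + 0·-2 + 0·3 + 0·1 + -6·1.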